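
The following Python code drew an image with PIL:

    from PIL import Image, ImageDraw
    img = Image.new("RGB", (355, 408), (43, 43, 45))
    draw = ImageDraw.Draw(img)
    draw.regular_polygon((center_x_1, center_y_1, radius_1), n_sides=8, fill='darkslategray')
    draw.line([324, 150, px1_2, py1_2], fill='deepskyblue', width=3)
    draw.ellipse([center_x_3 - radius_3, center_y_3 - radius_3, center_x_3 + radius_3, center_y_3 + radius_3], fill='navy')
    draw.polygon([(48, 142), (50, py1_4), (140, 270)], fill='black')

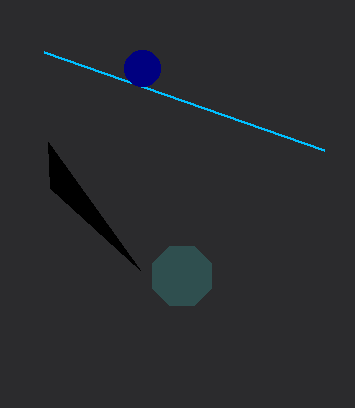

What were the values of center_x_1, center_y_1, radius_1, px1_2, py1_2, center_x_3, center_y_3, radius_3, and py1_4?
center_x_1 = 182
center_y_1 = 276
radius_1 = 32
px1_2 = 44
py1_2 = 52
center_x_3 = 142
center_y_3 = 68
radius_3 = 18
py1_4 = 188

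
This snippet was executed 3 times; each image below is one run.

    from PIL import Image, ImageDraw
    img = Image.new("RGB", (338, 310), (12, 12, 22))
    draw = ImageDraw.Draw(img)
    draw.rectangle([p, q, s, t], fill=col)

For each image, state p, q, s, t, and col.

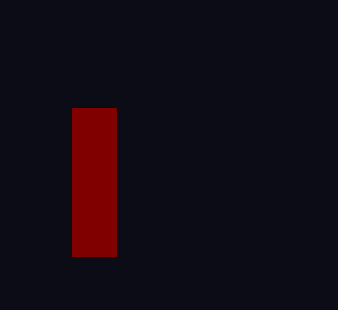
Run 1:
p = 72; q = 108; s = 116; t = 256; col = 'maroon'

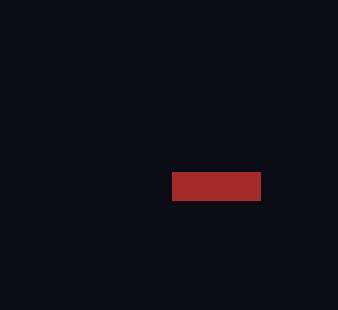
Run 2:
p = 172
q = 172
s = 260
t = 200
col = 'brown'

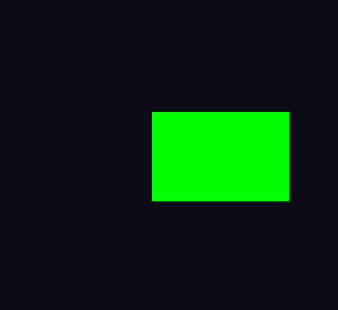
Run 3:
p = 152, q = 112, s = 288, t = 200, col = 'lime'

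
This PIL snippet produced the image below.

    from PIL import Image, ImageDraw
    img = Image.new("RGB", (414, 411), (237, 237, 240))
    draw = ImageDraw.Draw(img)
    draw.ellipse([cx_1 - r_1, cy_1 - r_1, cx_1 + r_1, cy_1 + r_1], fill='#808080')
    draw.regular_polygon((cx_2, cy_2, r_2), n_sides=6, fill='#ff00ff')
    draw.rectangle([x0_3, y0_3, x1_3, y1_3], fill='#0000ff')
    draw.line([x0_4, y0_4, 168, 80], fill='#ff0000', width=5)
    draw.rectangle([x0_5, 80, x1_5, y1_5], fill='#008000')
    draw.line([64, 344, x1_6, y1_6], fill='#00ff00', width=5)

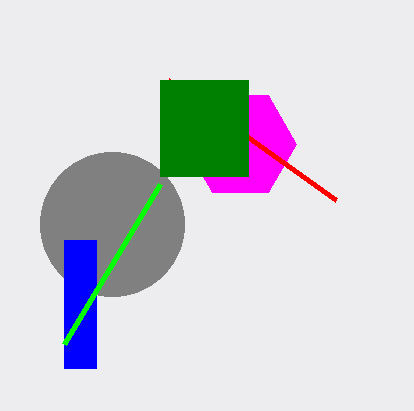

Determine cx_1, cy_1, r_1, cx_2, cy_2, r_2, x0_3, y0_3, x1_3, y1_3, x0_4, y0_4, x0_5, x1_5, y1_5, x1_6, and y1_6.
cx_1 = 112
cy_1 = 224
r_1 = 72
cx_2 = 240
cy_2 = 144
r_2 = 56
x0_3 = 64
y0_3 = 240
x1_3 = 96
y1_3 = 368
x0_4 = 336
y0_4 = 200
x0_5 = 160
x1_5 = 248
y1_5 = 176
x1_6 = 160
y1_6 = 184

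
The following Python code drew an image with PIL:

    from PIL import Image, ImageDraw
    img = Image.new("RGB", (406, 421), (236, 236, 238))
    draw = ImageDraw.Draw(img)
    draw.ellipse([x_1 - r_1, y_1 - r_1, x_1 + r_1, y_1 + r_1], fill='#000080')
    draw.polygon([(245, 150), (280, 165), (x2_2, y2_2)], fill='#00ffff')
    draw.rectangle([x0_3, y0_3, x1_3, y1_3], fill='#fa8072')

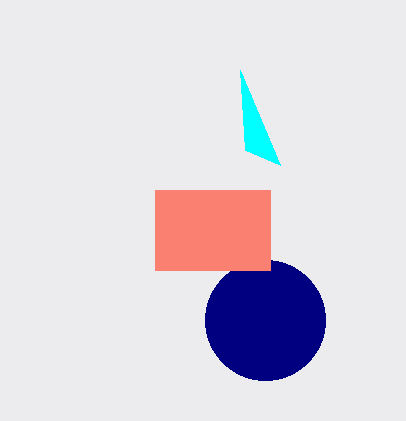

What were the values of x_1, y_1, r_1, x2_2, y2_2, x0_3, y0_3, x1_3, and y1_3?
x_1 = 265, y_1 = 320, r_1 = 60, x2_2 = 240, y2_2 = 70, x0_3 = 155, y0_3 = 190, x1_3 = 270, y1_3 = 270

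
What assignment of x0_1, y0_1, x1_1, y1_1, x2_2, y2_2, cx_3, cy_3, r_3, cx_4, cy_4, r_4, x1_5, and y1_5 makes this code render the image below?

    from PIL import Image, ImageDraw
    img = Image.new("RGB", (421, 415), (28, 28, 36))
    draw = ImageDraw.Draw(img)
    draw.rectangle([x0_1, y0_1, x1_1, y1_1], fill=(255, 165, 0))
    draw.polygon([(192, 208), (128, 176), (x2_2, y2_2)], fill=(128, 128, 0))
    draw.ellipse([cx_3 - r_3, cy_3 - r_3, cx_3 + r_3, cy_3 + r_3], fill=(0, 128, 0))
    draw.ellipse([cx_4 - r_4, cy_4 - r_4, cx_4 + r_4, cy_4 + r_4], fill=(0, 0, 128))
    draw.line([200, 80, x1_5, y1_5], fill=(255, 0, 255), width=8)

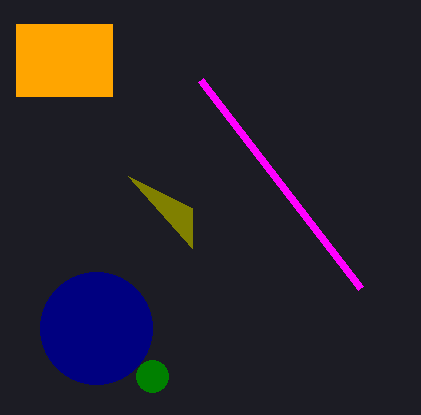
x0_1 = 16; y0_1 = 24; x1_1 = 112; y1_1 = 96; x2_2 = 192; y2_2 = 248; cx_3 = 152; cy_3 = 376; r_3 = 16; cx_4 = 96; cy_4 = 328; r_4 = 56; x1_5 = 360; y1_5 = 288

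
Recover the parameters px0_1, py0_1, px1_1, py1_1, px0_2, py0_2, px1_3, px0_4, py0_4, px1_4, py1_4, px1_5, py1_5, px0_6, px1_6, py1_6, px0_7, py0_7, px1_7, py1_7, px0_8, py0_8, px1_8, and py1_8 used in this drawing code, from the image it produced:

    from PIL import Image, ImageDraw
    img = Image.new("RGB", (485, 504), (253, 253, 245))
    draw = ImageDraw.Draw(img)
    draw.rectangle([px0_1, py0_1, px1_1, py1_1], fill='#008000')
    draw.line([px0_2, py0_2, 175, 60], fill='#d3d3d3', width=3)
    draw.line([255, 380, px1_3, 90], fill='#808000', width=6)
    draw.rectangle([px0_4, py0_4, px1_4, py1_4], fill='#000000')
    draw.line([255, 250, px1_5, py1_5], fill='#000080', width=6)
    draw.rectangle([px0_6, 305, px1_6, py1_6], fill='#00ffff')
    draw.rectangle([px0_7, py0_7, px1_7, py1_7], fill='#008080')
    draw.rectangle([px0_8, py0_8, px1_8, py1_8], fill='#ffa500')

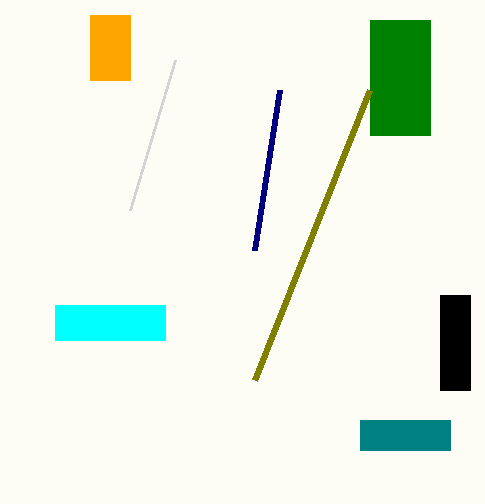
px0_1 = 370
py0_1 = 20
px1_1 = 430
py1_1 = 135
px0_2 = 130
py0_2 = 210
px1_3 = 370
px0_4 = 440
py0_4 = 295
px1_4 = 470
py1_4 = 390
px1_5 = 280
py1_5 = 90
px0_6 = 55
px1_6 = 165
py1_6 = 340
px0_7 = 360
py0_7 = 420
px1_7 = 450
py1_7 = 450
px0_8 = 90
py0_8 = 15
px1_8 = 130
py1_8 = 80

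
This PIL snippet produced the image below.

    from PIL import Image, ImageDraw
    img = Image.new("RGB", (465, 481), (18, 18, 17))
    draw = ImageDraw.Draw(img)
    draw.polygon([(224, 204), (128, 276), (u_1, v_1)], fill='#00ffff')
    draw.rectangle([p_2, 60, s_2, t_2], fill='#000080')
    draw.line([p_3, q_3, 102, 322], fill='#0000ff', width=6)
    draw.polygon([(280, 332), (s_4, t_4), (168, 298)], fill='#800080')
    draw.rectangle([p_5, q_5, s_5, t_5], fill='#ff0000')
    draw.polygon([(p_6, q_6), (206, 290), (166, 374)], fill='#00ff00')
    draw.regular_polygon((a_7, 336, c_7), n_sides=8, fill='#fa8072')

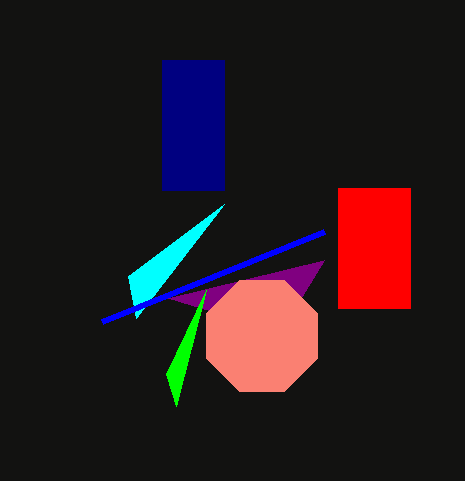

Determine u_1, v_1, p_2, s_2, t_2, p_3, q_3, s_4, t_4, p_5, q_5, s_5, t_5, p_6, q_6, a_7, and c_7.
u_1 = 136; v_1 = 318; p_2 = 162; s_2 = 224; t_2 = 190; p_3 = 324; q_3 = 232; s_4 = 324; t_4 = 260; p_5 = 338; q_5 = 188; s_5 = 410; t_5 = 308; p_6 = 176; q_6 = 406; a_7 = 262; c_7 = 60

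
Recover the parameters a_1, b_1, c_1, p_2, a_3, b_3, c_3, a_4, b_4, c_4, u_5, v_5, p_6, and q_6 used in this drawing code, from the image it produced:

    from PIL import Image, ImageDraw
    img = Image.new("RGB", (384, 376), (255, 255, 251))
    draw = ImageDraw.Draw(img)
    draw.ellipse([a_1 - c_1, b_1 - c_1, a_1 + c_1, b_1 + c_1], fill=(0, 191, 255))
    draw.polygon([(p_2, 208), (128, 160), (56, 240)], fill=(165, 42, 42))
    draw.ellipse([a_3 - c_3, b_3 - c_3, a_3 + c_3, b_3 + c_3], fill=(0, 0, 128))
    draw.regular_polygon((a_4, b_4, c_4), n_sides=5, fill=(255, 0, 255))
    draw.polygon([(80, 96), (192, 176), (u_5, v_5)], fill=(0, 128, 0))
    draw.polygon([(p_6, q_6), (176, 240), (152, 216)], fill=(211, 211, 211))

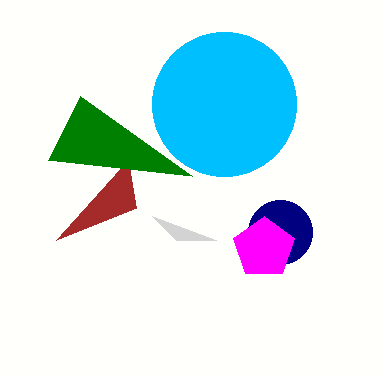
a_1 = 224, b_1 = 104, c_1 = 72, p_2 = 136, a_3 = 280, b_3 = 232, c_3 = 32, a_4 = 264, b_4 = 248, c_4 = 32, u_5 = 48, v_5 = 160, p_6 = 216, q_6 = 240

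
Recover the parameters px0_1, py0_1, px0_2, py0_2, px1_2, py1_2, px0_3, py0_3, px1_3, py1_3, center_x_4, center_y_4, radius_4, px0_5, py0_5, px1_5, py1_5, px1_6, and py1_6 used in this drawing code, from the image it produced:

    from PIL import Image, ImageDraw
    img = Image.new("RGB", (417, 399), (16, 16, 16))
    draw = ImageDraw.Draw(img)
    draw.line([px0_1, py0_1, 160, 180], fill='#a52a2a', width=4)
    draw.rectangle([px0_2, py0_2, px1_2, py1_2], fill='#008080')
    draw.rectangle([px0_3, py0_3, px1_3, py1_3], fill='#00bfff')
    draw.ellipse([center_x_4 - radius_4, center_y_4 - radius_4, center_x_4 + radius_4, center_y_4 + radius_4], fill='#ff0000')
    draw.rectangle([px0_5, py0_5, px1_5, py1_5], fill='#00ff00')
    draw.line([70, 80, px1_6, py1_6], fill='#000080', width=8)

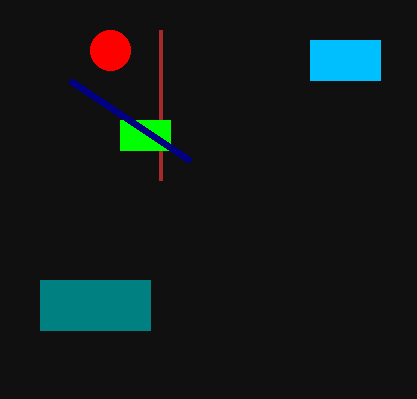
px0_1 = 160, py0_1 = 30, px0_2 = 40, py0_2 = 280, px1_2 = 150, py1_2 = 330, px0_3 = 310, py0_3 = 40, px1_3 = 380, py1_3 = 80, center_x_4 = 110, center_y_4 = 50, radius_4 = 20, px0_5 = 120, py0_5 = 120, px1_5 = 170, py1_5 = 150, px1_6 = 190, py1_6 = 160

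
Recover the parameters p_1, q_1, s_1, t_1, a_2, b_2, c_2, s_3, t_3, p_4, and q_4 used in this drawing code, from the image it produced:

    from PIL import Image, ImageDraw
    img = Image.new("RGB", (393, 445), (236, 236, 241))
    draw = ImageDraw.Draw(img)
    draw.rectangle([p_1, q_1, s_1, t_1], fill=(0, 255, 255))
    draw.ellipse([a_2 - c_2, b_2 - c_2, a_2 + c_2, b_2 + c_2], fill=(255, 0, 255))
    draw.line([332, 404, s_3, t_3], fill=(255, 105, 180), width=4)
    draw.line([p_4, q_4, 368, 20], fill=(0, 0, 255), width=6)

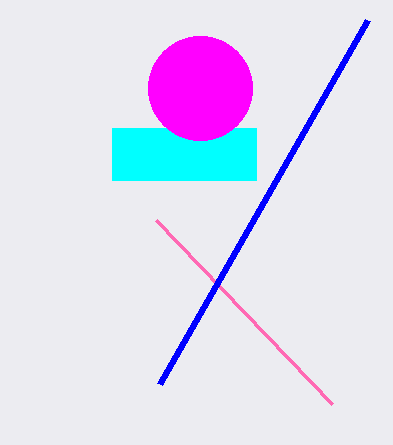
p_1 = 112; q_1 = 128; s_1 = 256; t_1 = 180; a_2 = 200; b_2 = 88; c_2 = 52; s_3 = 156; t_3 = 220; p_4 = 160; q_4 = 384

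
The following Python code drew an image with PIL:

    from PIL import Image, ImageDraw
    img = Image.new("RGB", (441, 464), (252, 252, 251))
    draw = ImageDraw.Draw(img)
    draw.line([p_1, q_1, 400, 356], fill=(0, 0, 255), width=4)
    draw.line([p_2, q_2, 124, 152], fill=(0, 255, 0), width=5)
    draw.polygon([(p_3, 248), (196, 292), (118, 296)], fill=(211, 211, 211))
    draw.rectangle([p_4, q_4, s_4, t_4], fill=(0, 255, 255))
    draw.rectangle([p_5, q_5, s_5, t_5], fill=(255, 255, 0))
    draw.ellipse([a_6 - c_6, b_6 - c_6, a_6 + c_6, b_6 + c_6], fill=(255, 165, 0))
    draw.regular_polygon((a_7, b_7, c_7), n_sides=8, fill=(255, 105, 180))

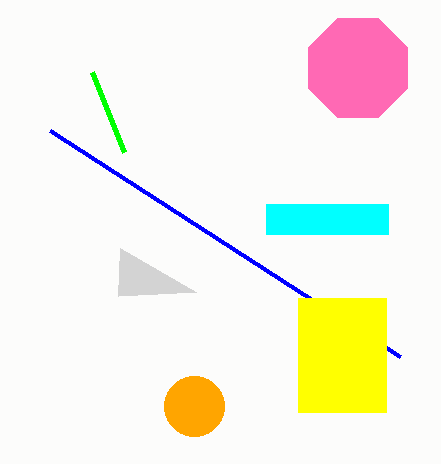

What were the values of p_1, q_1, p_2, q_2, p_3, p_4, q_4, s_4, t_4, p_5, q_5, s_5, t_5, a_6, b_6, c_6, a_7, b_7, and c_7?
p_1 = 50, q_1 = 130, p_2 = 92, q_2 = 72, p_3 = 120, p_4 = 266, q_4 = 204, s_4 = 388, t_4 = 234, p_5 = 298, q_5 = 298, s_5 = 386, t_5 = 412, a_6 = 194, b_6 = 406, c_6 = 30, a_7 = 358, b_7 = 68, c_7 = 54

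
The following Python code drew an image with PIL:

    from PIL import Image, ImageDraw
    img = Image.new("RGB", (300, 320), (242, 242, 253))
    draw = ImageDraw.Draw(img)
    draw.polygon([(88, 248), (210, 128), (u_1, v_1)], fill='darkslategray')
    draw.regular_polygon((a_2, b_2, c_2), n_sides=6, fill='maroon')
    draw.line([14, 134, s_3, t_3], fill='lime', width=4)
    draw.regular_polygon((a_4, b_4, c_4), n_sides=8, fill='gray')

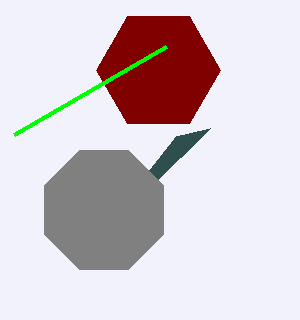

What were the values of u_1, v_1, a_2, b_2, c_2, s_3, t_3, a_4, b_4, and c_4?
u_1 = 176, v_1 = 136, a_2 = 158, b_2 = 70, c_2 = 62, s_3 = 166, t_3 = 46, a_4 = 104, b_4 = 210, c_4 = 64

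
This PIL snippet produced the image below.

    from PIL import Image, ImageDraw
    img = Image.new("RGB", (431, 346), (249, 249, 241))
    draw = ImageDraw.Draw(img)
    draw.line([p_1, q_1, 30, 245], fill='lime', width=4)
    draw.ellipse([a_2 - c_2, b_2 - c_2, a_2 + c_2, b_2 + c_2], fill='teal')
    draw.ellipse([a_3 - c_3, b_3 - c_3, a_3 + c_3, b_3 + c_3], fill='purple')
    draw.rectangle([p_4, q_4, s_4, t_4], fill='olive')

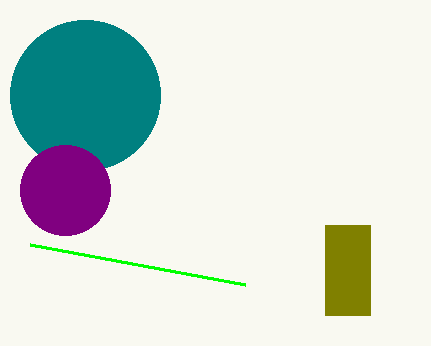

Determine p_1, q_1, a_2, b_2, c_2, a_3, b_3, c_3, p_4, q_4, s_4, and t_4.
p_1 = 245; q_1 = 285; a_2 = 85; b_2 = 95; c_2 = 75; a_3 = 65; b_3 = 190; c_3 = 45; p_4 = 325; q_4 = 225; s_4 = 370; t_4 = 315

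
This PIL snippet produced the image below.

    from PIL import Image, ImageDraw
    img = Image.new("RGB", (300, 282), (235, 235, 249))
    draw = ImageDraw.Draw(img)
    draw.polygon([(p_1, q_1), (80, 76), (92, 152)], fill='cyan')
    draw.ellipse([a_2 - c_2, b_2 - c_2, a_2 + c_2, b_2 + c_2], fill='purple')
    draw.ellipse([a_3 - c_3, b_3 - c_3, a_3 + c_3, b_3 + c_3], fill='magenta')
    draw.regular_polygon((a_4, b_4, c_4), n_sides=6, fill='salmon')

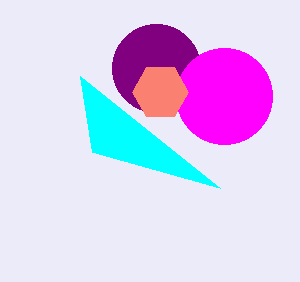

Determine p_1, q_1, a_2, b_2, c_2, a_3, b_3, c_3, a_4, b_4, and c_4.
p_1 = 220; q_1 = 188; a_2 = 156; b_2 = 68; c_2 = 44; a_3 = 224; b_3 = 96; c_3 = 48; a_4 = 160; b_4 = 92; c_4 = 28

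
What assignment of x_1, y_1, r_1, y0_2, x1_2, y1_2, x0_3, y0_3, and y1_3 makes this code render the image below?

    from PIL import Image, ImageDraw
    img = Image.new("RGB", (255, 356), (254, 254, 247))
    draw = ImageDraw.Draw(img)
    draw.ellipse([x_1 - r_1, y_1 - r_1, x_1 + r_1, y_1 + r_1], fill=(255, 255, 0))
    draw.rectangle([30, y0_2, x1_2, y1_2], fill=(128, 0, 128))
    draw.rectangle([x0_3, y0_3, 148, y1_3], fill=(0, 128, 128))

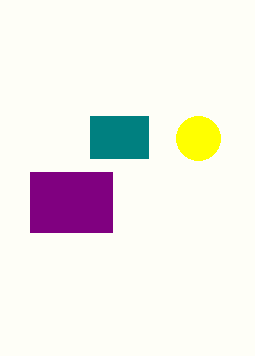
x_1 = 198; y_1 = 138; r_1 = 22; y0_2 = 172; x1_2 = 112; y1_2 = 232; x0_3 = 90; y0_3 = 116; y1_3 = 158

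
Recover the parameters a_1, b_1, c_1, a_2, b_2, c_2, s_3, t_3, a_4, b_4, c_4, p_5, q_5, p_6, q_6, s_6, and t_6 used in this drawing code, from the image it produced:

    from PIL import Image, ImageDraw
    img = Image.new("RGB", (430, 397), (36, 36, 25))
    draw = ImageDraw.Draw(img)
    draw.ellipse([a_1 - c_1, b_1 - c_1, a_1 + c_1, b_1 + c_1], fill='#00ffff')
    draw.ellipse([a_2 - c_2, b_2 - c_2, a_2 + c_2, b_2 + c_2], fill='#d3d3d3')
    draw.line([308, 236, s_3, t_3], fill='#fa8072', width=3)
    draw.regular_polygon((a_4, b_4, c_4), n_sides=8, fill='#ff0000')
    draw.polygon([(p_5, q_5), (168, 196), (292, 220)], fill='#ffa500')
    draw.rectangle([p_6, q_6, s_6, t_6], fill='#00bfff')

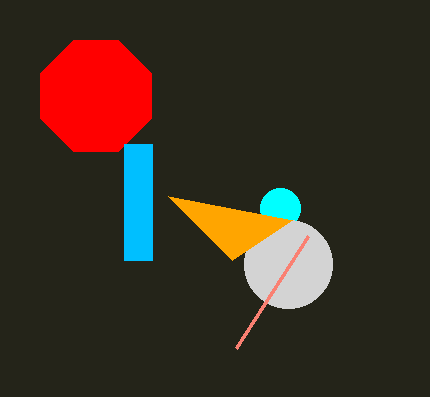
a_1 = 280, b_1 = 208, c_1 = 20, a_2 = 288, b_2 = 264, c_2 = 44, s_3 = 236, t_3 = 348, a_4 = 96, b_4 = 96, c_4 = 60, p_5 = 232, q_5 = 260, p_6 = 124, q_6 = 144, s_6 = 152, t_6 = 260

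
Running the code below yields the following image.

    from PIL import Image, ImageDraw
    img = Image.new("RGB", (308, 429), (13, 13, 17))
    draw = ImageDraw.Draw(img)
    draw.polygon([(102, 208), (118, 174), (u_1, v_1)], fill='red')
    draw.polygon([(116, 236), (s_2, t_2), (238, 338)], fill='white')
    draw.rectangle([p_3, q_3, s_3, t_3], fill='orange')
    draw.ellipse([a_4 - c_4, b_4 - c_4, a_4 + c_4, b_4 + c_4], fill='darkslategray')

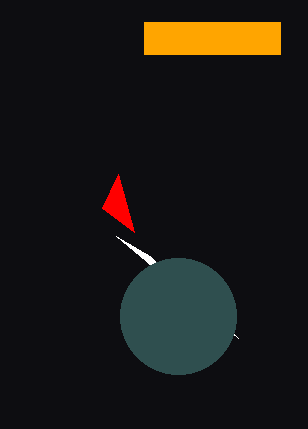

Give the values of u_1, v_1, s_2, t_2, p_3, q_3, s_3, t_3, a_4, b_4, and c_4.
u_1 = 134; v_1 = 232; s_2 = 150; t_2 = 256; p_3 = 144; q_3 = 22; s_3 = 280; t_3 = 54; a_4 = 178; b_4 = 316; c_4 = 58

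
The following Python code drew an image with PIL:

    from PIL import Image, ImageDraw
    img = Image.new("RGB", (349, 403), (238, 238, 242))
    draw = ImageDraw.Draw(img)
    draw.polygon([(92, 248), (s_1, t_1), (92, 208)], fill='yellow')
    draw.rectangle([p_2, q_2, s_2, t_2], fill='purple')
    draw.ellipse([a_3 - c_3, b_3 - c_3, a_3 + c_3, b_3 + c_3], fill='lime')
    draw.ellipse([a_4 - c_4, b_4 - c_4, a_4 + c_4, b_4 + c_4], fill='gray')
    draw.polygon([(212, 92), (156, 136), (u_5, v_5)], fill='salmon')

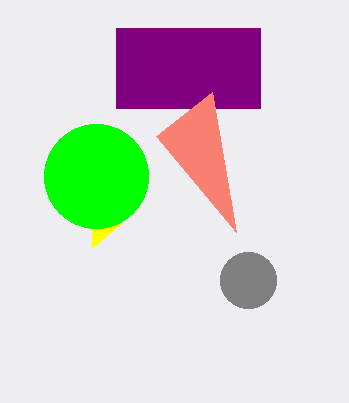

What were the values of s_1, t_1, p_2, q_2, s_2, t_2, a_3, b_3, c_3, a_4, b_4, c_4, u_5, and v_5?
s_1 = 120; t_1 = 224; p_2 = 116; q_2 = 28; s_2 = 260; t_2 = 108; a_3 = 96; b_3 = 176; c_3 = 52; a_4 = 248; b_4 = 280; c_4 = 28; u_5 = 236; v_5 = 232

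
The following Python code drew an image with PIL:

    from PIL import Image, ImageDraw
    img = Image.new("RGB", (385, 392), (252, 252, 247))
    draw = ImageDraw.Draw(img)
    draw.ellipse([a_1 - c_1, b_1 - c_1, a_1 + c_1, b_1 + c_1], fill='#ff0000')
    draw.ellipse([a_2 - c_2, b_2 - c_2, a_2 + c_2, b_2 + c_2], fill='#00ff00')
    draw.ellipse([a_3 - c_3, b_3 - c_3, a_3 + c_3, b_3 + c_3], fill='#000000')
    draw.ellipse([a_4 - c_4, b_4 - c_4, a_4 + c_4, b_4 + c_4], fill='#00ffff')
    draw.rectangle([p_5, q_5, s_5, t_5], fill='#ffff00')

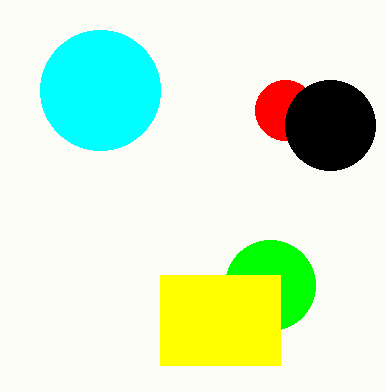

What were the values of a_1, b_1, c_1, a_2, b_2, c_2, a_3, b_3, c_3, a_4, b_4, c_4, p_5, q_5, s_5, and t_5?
a_1 = 285
b_1 = 110
c_1 = 30
a_2 = 270
b_2 = 285
c_2 = 45
a_3 = 330
b_3 = 125
c_3 = 45
a_4 = 100
b_4 = 90
c_4 = 60
p_5 = 160
q_5 = 275
s_5 = 280
t_5 = 365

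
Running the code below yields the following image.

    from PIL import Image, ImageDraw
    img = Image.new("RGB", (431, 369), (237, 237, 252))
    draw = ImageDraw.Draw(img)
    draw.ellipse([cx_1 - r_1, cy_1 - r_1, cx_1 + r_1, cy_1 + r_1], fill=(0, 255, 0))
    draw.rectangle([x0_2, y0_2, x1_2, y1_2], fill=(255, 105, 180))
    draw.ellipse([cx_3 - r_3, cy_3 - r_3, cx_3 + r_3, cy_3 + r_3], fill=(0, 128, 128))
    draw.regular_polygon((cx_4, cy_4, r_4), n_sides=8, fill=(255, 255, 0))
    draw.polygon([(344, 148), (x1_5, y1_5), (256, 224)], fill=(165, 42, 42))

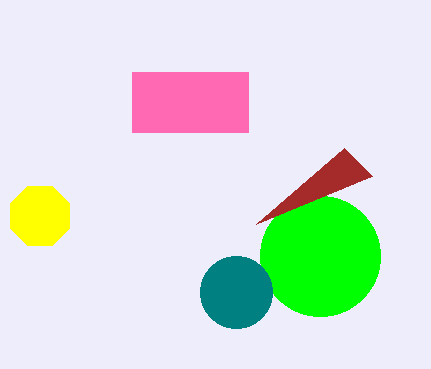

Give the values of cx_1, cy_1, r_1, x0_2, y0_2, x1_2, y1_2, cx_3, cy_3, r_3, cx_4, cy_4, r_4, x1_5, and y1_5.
cx_1 = 320
cy_1 = 256
r_1 = 60
x0_2 = 132
y0_2 = 72
x1_2 = 248
y1_2 = 132
cx_3 = 236
cy_3 = 292
r_3 = 36
cx_4 = 40
cy_4 = 216
r_4 = 32
x1_5 = 372
y1_5 = 176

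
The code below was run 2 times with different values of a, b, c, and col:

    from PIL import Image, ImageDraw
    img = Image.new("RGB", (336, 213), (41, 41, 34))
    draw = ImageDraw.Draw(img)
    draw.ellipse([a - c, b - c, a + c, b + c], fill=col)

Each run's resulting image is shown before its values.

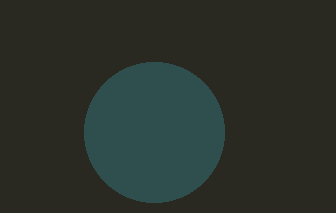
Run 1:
a = 154; b = 132; c = 70; col = 'darkslategray'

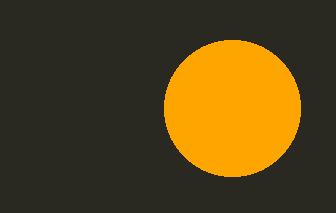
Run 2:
a = 232, b = 108, c = 68, col = 'orange'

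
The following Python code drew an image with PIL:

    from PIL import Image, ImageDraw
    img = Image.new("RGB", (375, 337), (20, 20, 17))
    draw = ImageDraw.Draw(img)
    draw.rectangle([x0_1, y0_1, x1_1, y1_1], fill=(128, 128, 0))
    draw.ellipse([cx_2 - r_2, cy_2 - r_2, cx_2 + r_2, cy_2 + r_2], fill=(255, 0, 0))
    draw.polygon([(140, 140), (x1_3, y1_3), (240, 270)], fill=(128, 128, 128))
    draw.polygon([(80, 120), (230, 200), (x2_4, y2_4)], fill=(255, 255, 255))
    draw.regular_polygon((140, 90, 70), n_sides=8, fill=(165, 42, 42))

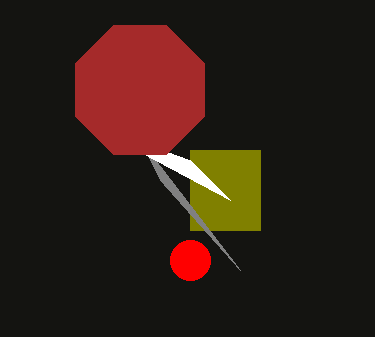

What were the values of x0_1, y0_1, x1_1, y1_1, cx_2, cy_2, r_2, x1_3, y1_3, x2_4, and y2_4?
x0_1 = 190; y0_1 = 150; x1_1 = 260; y1_1 = 230; cx_2 = 190; cy_2 = 260; r_2 = 20; x1_3 = 160; y1_3 = 180; x2_4 = 190; y2_4 = 160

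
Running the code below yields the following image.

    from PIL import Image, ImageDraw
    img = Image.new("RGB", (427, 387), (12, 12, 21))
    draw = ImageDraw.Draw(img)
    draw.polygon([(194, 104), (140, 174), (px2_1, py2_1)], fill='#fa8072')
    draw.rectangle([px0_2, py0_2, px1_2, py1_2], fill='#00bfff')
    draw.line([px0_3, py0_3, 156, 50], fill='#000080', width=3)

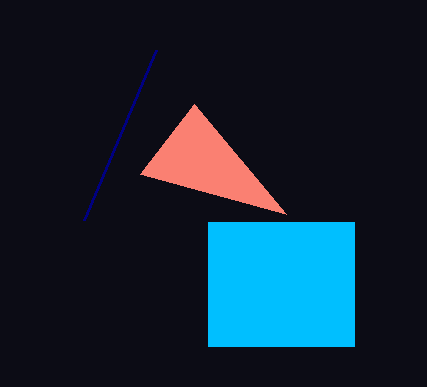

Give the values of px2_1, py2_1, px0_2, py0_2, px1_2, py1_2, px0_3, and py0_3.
px2_1 = 286; py2_1 = 214; px0_2 = 208; py0_2 = 222; px1_2 = 354; py1_2 = 346; px0_3 = 84; py0_3 = 220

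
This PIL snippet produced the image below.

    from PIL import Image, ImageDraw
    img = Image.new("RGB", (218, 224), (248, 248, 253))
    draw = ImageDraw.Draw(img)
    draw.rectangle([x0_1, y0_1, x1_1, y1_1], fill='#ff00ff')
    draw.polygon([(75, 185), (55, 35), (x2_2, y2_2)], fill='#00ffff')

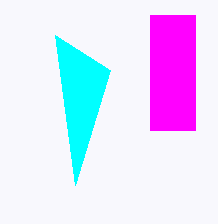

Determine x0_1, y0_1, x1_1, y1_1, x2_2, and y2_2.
x0_1 = 150, y0_1 = 15, x1_1 = 195, y1_1 = 130, x2_2 = 110, y2_2 = 70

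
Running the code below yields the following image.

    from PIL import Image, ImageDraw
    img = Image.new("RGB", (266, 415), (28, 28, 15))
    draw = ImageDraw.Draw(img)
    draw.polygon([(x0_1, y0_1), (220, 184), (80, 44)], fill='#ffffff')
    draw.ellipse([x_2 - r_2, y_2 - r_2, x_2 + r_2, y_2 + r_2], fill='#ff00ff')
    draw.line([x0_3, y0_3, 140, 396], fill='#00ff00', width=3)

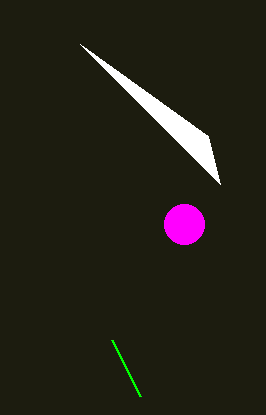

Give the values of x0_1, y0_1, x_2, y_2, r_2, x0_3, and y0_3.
x0_1 = 208; y0_1 = 136; x_2 = 184; y_2 = 224; r_2 = 20; x0_3 = 112; y0_3 = 340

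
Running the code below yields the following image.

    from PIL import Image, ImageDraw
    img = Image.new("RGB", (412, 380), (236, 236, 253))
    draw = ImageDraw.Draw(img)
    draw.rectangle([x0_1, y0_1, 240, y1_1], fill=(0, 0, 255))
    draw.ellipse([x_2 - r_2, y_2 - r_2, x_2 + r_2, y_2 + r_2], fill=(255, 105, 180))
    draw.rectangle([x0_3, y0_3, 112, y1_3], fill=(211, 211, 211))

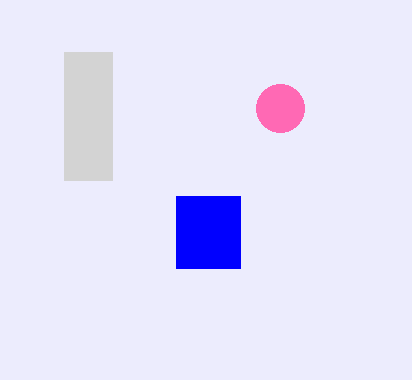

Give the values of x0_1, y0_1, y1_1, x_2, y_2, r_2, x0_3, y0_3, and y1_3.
x0_1 = 176, y0_1 = 196, y1_1 = 268, x_2 = 280, y_2 = 108, r_2 = 24, x0_3 = 64, y0_3 = 52, y1_3 = 180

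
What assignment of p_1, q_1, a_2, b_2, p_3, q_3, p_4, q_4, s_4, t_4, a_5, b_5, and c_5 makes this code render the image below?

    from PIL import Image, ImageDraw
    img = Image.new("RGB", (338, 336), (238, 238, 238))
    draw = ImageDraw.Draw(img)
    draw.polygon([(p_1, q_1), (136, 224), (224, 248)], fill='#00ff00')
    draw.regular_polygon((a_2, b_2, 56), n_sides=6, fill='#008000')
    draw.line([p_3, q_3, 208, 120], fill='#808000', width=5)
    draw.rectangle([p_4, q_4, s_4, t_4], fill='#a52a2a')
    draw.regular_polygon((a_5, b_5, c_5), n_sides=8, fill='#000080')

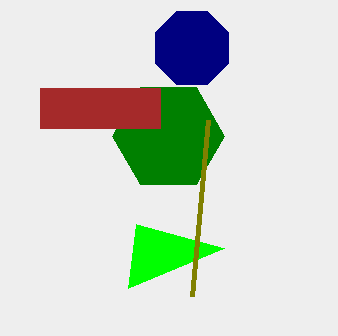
p_1 = 128, q_1 = 288, a_2 = 168, b_2 = 136, p_3 = 192, q_3 = 296, p_4 = 40, q_4 = 88, s_4 = 160, t_4 = 128, a_5 = 192, b_5 = 48, c_5 = 40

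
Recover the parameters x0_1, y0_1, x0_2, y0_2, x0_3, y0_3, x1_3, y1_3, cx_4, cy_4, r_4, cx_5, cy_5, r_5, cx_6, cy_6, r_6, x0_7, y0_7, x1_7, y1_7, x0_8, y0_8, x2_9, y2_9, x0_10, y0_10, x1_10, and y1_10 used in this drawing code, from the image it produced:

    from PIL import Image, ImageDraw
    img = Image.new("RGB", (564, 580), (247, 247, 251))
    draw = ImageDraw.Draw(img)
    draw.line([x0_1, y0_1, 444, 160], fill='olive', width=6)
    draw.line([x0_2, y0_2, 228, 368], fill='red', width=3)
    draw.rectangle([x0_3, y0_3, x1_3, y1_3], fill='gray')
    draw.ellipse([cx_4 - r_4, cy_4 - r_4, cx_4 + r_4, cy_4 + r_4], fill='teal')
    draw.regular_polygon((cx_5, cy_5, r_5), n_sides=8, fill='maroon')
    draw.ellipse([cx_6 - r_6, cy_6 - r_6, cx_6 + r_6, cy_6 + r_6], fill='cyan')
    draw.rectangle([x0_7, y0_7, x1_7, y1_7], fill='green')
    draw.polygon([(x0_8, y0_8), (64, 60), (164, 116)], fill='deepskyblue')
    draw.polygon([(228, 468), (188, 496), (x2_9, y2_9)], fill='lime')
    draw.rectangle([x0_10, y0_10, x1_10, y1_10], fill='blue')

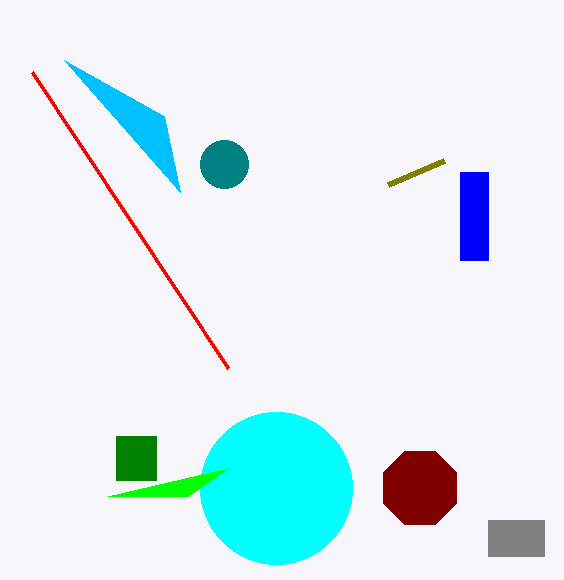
x0_1 = 388
y0_1 = 184
x0_2 = 32
y0_2 = 72
x0_3 = 488
y0_3 = 520
x1_3 = 544
y1_3 = 556
cx_4 = 224
cy_4 = 164
r_4 = 24
cx_5 = 420
cy_5 = 488
r_5 = 40
cx_6 = 276
cy_6 = 488
r_6 = 76
x0_7 = 116
y0_7 = 436
x1_7 = 156
y1_7 = 480
x0_8 = 180
y0_8 = 192
x2_9 = 108
y2_9 = 496
x0_10 = 460
y0_10 = 172
x1_10 = 488
y1_10 = 260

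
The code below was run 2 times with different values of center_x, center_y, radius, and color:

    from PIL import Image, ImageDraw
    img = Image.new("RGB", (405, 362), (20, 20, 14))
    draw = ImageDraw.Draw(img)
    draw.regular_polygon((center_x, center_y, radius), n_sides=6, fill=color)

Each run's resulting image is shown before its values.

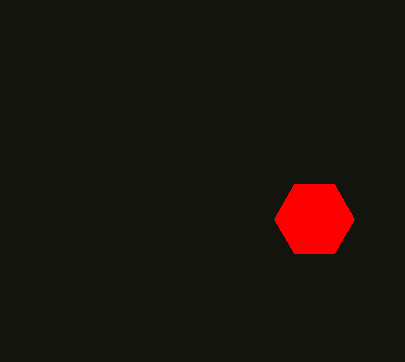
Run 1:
center_x = 314
center_y = 219
radius = 40
color = 'red'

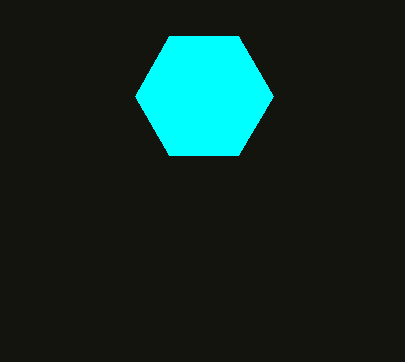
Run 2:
center_x = 204
center_y = 96
radius = 69
color = 'cyan'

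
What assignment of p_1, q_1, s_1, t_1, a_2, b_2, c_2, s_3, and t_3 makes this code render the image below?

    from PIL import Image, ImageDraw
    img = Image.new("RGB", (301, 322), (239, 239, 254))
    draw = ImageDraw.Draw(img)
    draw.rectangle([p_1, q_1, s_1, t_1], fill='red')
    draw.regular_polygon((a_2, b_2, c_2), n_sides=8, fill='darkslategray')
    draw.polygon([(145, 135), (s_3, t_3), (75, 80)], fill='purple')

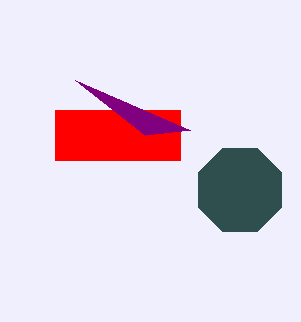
p_1 = 55, q_1 = 110, s_1 = 180, t_1 = 160, a_2 = 240, b_2 = 190, c_2 = 45, s_3 = 190, t_3 = 130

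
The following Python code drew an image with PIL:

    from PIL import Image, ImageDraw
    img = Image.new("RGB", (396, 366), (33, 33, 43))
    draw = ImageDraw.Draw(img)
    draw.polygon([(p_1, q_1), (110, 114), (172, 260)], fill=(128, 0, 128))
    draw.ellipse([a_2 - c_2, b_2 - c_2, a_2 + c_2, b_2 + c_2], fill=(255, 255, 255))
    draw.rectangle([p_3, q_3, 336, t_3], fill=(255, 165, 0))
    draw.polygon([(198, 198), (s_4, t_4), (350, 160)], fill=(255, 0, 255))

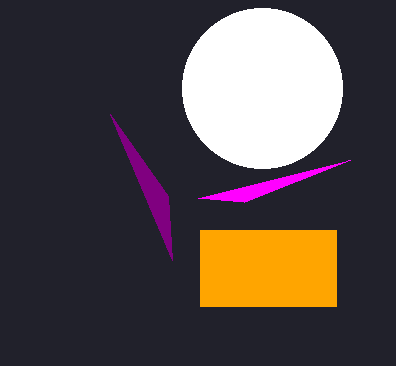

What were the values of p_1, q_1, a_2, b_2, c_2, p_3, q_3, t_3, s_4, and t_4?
p_1 = 168
q_1 = 196
a_2 = 262
b_2 = 88
c_2 = 80
p_3 = 200
q_3 = 230
t_3 = 306
s_4 = 244
t_4 = 202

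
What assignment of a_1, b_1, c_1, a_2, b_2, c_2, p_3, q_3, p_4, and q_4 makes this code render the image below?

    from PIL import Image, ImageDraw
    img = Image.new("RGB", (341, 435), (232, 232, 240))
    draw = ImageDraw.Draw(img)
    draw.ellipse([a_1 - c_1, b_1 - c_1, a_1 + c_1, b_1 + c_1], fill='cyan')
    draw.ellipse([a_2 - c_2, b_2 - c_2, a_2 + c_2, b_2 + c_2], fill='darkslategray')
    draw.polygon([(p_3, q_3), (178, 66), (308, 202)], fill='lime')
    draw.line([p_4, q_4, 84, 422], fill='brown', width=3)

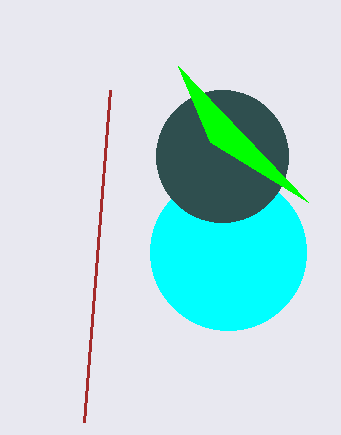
a_1 = 228, b_1 = 252, c_1 = 78, a_2 = 222, b_2 = 156, c_2 = 66, p_3 = 210, q_3 = 142, p_4 = 110, q_4 = 90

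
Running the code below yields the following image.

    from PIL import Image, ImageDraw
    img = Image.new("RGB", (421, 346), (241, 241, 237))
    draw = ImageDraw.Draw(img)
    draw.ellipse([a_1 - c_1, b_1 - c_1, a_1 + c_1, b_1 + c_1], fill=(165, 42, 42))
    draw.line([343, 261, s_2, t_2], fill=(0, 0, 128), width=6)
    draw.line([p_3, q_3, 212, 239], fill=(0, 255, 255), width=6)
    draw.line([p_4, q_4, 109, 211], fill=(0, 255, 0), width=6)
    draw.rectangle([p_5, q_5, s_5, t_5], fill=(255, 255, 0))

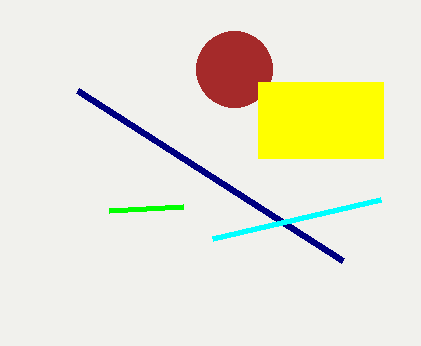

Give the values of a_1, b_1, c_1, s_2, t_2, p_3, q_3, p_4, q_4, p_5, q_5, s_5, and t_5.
a_1 = 234; b_1 = 69; c_1 = 38; s_2 = 78; t_2 = 91; p_3 = 380; q_3 = 200; p_4 = 183; q_4 = 207; p_5 = 258; q_5 = 82; s_5 = 383; t_5 = 158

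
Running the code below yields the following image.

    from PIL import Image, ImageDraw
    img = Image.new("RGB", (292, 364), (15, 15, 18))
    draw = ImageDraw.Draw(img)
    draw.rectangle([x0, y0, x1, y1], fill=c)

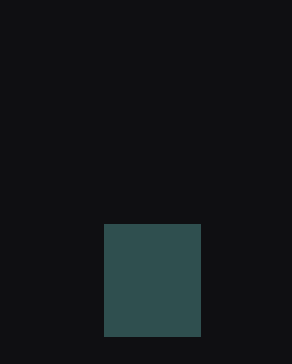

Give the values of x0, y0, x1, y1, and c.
x0 = 104
y0 = 224
x1 = 200
y1 = 336
c = 'darkslategray'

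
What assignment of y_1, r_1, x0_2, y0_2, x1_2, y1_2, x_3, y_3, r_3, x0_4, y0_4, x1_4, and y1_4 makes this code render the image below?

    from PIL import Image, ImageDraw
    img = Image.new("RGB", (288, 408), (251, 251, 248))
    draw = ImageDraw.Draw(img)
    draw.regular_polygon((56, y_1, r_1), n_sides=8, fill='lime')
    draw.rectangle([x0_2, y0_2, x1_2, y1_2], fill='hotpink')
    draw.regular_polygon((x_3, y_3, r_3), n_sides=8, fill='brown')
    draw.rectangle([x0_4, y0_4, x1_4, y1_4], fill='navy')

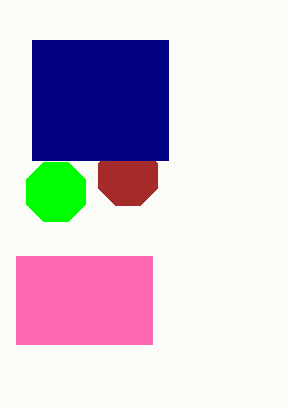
y_1 = 192
r_1 = 32
x0_2 = 16
y0_2 = 256
x1_2 = 152
y1_2 = 344
x_3 = 128
y_3 = 176
r_3 = 32
x0_4 = 32
y0_4 = 40
x1_4 = 168
y1_4 = 160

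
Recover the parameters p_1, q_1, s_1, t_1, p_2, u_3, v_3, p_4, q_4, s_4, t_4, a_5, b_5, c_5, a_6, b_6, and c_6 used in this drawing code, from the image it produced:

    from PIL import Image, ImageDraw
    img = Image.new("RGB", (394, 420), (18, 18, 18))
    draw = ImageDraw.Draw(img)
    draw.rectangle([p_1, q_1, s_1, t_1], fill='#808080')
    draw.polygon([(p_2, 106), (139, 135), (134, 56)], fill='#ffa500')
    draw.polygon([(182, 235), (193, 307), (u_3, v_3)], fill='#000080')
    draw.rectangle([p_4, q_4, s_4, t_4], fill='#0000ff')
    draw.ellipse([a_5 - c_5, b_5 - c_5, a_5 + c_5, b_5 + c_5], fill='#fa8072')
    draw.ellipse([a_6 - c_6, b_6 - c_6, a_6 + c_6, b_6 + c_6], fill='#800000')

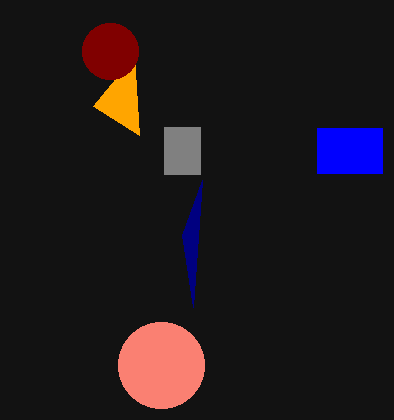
p_1 = 164
q_1 = 127
s_1 = 200
t_1 = 174
p_2 = 93
u_3 = 202
v_3 = 180
p_4 = 317
q_4 = 128
s_4 = 382
t_4 = 173
a_5 = 161
b_5 = 365
c_5 = 43
a_6 = 110
b_6 = 51
c_6 = 28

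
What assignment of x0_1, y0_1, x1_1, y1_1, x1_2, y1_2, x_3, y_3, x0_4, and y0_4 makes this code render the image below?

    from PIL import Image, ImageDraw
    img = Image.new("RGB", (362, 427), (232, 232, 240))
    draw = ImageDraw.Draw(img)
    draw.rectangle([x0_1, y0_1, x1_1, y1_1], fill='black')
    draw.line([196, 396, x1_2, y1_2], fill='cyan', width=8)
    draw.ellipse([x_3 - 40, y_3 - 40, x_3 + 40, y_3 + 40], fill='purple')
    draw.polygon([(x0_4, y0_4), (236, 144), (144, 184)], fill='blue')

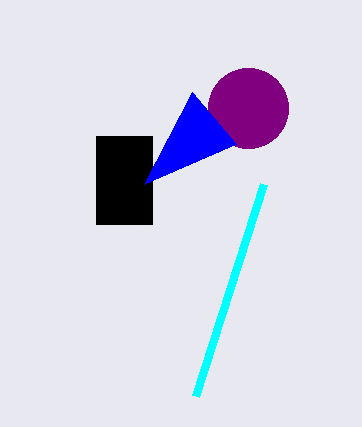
x0_1 = 96, y0_1 = 136, x1_1 = 152, y1_1 = 224, x1_2 = 264, y1_2 = 184, x_3 = 248, y_3 = 108, x0_4 = 192, y0_4 = 92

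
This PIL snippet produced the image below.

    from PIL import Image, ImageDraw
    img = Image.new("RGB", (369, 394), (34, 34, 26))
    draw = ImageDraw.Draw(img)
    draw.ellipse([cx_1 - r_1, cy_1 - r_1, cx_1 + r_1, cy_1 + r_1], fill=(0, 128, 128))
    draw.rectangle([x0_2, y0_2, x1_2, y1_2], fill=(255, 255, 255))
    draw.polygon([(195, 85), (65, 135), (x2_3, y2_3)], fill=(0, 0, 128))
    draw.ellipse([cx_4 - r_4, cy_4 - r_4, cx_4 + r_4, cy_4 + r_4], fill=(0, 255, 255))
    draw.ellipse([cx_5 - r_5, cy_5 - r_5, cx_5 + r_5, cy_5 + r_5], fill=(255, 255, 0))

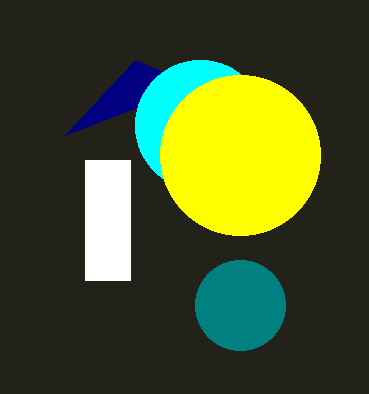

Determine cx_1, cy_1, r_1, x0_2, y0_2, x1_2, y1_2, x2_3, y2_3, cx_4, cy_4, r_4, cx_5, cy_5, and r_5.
cx_1 = 240, cy_1 = 305, r_1 = 45, x0_2 = 85, y0_2 = 160, x1_2 = 130, y1_2 = 280, x2_3 = 135, y2_3 = 60, cx_4 = 200, cy_4 = 125, r_4 = 65, cx_5 = 240, cy_5 = 155, r_5 = 80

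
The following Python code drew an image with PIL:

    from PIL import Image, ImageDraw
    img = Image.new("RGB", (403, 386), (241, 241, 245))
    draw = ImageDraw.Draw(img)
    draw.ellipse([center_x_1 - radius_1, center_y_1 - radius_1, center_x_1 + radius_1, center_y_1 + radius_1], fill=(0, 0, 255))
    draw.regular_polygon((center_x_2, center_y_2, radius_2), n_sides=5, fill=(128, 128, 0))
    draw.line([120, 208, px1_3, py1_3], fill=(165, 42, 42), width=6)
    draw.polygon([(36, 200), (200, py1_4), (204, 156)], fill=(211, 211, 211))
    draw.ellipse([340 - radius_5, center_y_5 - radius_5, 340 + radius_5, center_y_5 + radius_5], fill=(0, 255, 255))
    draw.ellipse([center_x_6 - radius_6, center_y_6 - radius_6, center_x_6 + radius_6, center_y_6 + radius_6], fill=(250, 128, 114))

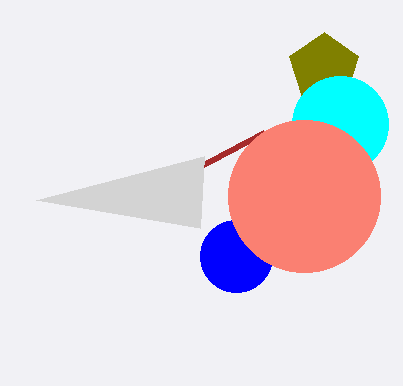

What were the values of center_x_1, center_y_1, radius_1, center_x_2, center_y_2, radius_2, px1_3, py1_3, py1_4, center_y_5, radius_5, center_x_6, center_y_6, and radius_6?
center_x_1 = 236
center_y_1 = 256
radius_1 = 36
center_x_2 = 324
center_y_2 = 68
radius_2 = 36
px1_3 = 264
py1_3 = 132
py1_4 = 228
center_y_5 = 124
radius_5 = 48
center_x_6 = 304
center_y_6 = 196
radius_6 = 76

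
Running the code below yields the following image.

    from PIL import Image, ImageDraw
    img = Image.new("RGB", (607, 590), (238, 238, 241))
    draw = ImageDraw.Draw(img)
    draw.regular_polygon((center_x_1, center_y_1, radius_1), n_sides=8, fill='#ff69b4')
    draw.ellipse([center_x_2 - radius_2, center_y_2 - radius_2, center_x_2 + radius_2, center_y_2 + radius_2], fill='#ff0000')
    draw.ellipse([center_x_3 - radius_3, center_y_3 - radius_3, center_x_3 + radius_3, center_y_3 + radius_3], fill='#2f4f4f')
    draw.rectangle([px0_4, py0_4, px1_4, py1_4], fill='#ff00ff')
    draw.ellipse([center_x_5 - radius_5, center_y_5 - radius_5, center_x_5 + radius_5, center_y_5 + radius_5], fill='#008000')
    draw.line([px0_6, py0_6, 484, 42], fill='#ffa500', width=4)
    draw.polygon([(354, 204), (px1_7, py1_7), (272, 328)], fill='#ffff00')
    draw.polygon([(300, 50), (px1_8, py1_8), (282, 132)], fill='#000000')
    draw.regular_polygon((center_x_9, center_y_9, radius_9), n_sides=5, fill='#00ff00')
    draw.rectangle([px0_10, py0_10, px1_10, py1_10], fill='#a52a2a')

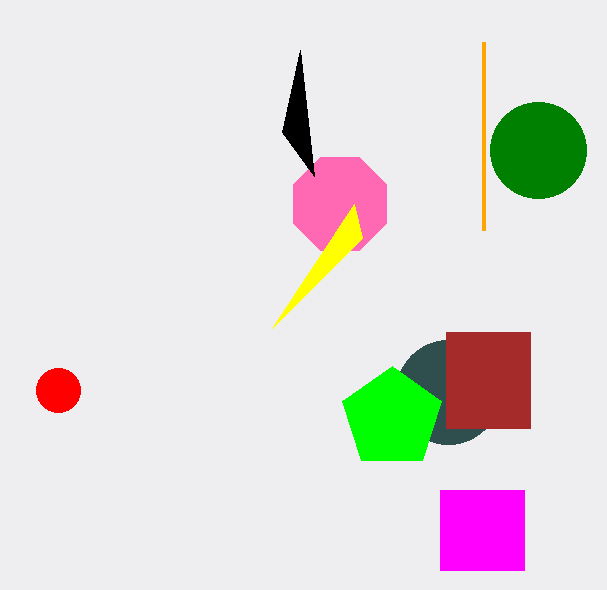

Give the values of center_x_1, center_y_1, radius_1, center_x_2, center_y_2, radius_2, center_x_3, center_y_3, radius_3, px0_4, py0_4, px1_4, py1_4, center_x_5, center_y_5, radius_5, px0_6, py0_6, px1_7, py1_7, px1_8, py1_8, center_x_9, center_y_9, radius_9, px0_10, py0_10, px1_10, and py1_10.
center_x_1 = 340; center_y_1 = 204; radius_1 = 50; center_x_2 = 58; center_y_2 = 390; radius_2 = 22; center_x_3 = 448; center_y_3 = 392; radius_3 = 52; px0_4 = 440; py0_4 = 490; px1_4 = 524; py1_4 = 570; center_x_5 = 538; center_y_5 = 150; radius_5 = 48; px0_6 = 484; py0_6 = 230; px1_7 = 362; py1_7 = 238; px1_8 = 314; py1_8 = 176; center_x_9 = 392; center_y_9 = 418; radius_9 = 52; px0_10 = 446; py0_10 = 332; px1_10 = 530; py1_10 = 428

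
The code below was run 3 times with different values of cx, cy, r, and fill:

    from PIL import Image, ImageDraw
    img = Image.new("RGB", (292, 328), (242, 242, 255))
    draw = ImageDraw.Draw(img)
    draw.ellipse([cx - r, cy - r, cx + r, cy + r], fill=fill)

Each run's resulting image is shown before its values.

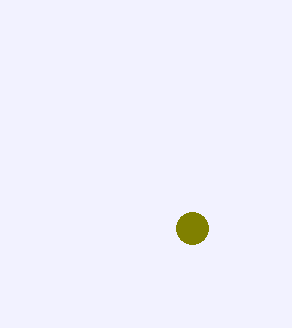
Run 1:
cx = 192; cy = 228; r = 16; fill = 'olive'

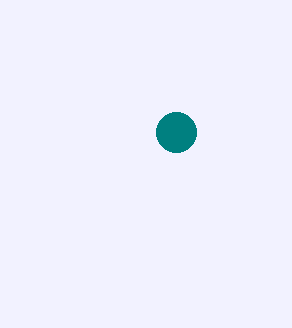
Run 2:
cx = 176
cy = 132
r = 20
fill = 'teal'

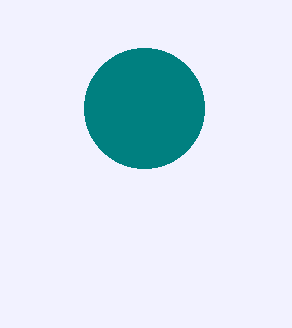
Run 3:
cx = 144; cy = 108; r = 60; fill = 'teal'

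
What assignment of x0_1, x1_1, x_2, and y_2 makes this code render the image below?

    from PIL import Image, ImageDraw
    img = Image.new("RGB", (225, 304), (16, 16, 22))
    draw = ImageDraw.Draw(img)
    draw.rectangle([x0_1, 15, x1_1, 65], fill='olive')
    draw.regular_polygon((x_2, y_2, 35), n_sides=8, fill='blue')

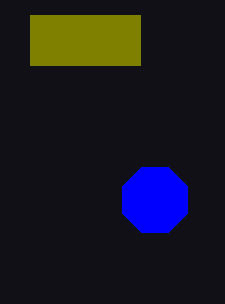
x0_1 = 30
x1_1 = 140
x_2 = 155
y_2 = 200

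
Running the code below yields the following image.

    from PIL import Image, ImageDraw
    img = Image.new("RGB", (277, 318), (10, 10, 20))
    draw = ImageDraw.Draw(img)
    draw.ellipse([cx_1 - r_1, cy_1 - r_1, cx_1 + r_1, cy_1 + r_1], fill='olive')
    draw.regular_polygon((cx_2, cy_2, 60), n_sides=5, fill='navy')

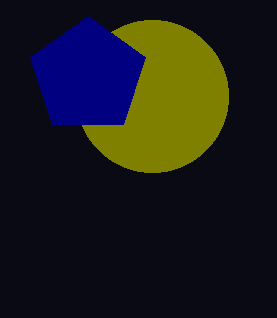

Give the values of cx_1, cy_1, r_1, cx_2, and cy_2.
cx_1 = 152, cy_1 = 96, r_1 = 76, cx_2 = 88, cy_2 = 76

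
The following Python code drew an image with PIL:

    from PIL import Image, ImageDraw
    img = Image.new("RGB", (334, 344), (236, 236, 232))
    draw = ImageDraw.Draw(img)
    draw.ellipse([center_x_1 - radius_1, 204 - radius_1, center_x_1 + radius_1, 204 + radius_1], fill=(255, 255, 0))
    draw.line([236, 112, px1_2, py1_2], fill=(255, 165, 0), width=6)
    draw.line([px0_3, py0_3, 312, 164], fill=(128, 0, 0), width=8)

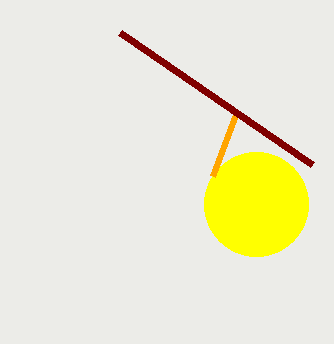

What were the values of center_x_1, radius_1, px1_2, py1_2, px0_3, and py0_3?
center_x_1 = 256; radius_1 = 52; px1_2 = 212; py1_2 = 176; px0_3 = 120; py0_3 = 32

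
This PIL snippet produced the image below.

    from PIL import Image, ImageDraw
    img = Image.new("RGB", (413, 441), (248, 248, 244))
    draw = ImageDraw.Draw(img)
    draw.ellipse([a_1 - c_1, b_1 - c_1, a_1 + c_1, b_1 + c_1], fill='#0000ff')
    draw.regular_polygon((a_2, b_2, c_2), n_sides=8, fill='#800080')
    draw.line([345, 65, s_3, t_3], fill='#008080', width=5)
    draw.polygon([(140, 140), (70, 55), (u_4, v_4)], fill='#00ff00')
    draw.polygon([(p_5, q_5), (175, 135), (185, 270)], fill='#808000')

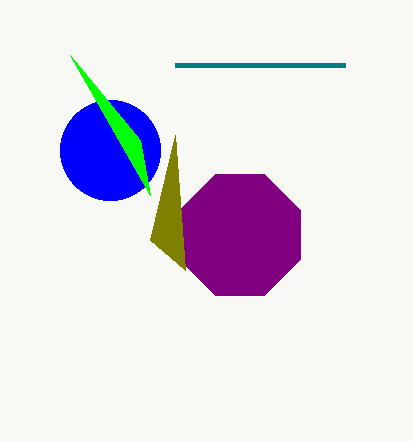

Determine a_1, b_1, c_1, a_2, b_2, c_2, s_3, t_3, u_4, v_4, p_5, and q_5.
a_1 = 110
b_1 = 150
c_1 = 50
a_2 = 240
b_2 = 235
c_2 = 65
s_3 = 175
t_3 = 65
u_4 = 150
v_4 = 195
p_5 = 150
q_5 = 240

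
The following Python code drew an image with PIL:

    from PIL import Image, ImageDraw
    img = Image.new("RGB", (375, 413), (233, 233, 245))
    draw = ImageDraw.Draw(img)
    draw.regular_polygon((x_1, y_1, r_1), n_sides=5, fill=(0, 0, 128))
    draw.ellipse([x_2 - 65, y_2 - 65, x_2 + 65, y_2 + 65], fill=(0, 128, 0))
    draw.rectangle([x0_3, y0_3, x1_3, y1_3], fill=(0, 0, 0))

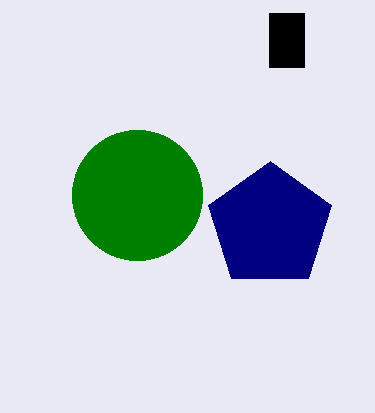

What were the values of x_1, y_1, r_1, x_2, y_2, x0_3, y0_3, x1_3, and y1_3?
x_1 = 270
y_1 = 226
r_1 = 65
x_2 = 137
y_2 = 195
x0_3 = 269
y0_3 = 13
x1_3 = 304
y1_3 = 67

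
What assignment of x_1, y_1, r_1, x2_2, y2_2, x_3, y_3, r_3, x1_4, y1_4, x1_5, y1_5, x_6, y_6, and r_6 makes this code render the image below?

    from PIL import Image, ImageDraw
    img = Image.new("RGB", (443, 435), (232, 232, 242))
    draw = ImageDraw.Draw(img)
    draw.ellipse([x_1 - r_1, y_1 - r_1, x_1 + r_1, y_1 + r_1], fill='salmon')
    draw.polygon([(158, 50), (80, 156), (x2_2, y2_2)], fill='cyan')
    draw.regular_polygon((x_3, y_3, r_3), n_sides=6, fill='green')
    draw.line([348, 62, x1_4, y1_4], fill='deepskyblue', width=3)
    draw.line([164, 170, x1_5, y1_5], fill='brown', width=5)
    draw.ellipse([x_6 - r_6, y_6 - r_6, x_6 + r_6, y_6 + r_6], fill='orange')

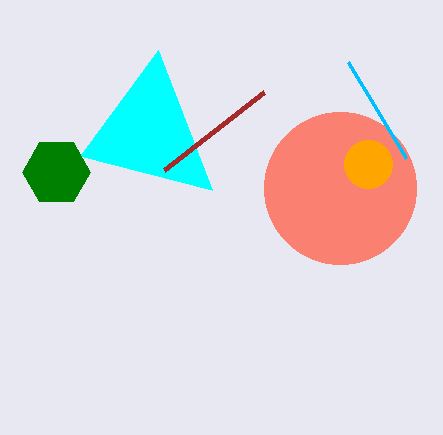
x_1 = 340; y_1 = 188; r_1 = 76; x2_2 = 212; y2_2 = 190; x_3 = 56; y_3 = 172; r_3 = 34; x1_4 = 406; y1_4 = 158; x1_5 = 264; y1_5 = 92; x_6 = 368; y_6 = 164; r_6 = 24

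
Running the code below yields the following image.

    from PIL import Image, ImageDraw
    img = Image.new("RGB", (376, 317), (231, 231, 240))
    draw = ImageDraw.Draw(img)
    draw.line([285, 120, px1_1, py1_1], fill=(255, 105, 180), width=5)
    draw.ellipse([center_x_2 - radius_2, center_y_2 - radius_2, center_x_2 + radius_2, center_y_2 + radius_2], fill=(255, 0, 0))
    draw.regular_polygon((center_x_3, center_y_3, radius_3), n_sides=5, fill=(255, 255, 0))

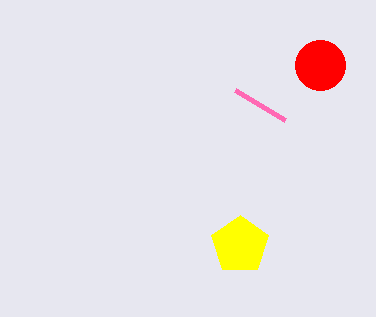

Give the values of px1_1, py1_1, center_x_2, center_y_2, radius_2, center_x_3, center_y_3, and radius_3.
px1_1 = 235, py1_1 = 90, center_x_2 = 320, center_y_2 = 65, radius_2 = 25, center_x_3 = 240, center_y_3 = 245, radius_3 = 30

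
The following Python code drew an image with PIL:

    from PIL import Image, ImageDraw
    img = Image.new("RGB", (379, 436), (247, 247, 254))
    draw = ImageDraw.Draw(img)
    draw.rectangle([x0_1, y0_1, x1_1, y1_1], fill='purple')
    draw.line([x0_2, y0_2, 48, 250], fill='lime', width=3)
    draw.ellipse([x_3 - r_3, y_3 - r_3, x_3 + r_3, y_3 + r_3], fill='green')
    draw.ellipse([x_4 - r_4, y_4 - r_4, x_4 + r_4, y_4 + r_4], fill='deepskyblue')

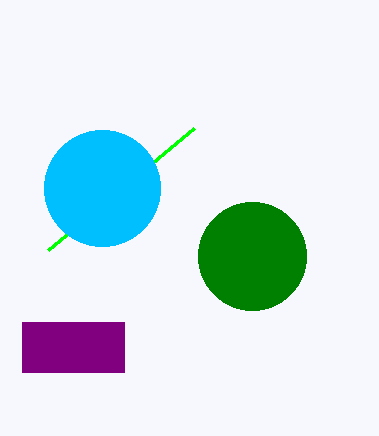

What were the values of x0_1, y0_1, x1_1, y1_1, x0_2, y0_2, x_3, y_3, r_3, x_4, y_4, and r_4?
x0_1 = 22, y0_1 = 322, x1_1 = 124, y1_1 = 372, x0_2 = 194, y0_2 = 128, x_3 = 252, y_3 = 256, r_3 = 54, x_4 = 102, y_4 = 188, r_4 = 58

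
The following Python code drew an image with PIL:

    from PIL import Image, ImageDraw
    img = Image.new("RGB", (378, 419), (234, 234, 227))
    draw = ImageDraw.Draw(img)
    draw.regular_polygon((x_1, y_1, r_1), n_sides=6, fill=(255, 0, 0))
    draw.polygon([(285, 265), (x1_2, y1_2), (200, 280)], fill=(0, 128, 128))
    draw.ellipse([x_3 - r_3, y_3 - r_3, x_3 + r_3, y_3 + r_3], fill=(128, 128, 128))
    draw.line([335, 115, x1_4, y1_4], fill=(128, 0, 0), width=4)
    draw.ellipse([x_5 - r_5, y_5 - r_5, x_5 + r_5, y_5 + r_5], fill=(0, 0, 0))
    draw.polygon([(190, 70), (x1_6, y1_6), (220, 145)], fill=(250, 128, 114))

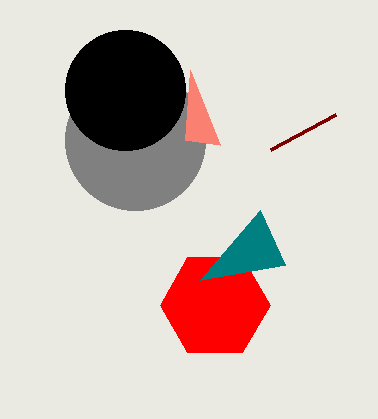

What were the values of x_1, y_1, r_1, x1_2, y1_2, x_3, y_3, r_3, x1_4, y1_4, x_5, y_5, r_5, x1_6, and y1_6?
x_1 = 215
y_1 = 305
r_1 = 55
x1_2 = 260
y1_2 = 210
x_3 = 135
y_3 = 140
r_3 = 70
x1_4 = 270
y1_4 = 150
x_5 = 125
y_5 = 90
r_5 = 60
x1_6 = 185
y1_6 = 140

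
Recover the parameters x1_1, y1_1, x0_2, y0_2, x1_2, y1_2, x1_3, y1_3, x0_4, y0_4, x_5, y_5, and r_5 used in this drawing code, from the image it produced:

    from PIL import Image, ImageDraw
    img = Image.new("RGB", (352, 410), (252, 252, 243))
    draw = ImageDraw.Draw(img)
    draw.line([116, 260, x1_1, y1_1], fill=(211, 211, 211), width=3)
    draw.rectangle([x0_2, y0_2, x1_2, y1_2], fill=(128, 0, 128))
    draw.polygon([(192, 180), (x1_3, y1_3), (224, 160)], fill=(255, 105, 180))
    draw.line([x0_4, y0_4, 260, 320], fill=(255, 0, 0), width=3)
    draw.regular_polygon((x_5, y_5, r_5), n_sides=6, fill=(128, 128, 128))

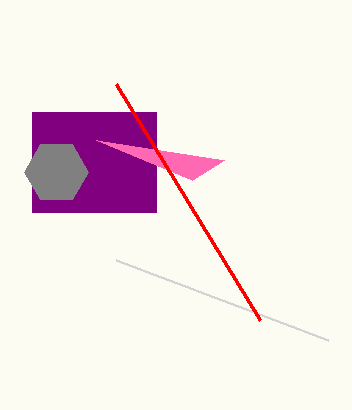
x1_1 = 328, y1_1 = 340, x0_2 = 32, y0_2 = 112, x1_2 = 156, y1_2 = 212, x1_3 = 96, y1_3 = 140, x0_4 = 116, y0_4 = 84, x_5 = 56, y_5 = 172, r_5 = 32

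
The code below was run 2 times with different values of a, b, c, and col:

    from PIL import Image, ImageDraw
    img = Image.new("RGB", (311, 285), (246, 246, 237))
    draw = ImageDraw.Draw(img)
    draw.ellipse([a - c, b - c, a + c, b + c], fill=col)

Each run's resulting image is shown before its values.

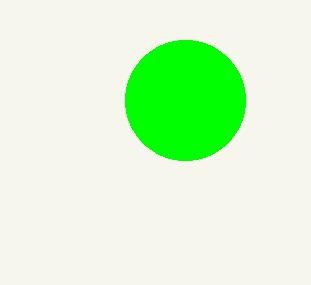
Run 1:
a = 185; b = 100; c = 60; col = 'lime'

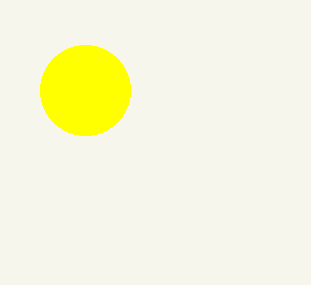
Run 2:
a = 85, b = 90, c = 45, col = 'yellow'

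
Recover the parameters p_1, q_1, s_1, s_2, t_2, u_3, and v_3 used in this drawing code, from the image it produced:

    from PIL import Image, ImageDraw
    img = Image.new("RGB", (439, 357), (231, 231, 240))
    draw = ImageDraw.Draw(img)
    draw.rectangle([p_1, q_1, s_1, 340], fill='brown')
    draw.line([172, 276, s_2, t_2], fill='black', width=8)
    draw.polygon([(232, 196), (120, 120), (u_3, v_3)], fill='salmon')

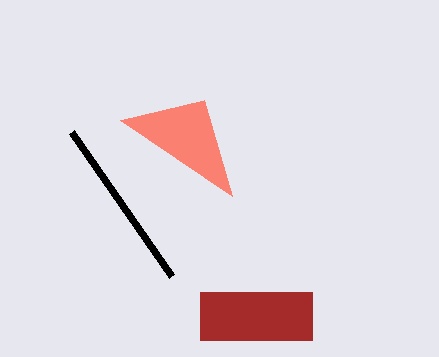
p_1 = 200, q_1 = 292, s_1 = 312, s_2 = 72, t_2 = 132, u_3 = 204, v_3 = 100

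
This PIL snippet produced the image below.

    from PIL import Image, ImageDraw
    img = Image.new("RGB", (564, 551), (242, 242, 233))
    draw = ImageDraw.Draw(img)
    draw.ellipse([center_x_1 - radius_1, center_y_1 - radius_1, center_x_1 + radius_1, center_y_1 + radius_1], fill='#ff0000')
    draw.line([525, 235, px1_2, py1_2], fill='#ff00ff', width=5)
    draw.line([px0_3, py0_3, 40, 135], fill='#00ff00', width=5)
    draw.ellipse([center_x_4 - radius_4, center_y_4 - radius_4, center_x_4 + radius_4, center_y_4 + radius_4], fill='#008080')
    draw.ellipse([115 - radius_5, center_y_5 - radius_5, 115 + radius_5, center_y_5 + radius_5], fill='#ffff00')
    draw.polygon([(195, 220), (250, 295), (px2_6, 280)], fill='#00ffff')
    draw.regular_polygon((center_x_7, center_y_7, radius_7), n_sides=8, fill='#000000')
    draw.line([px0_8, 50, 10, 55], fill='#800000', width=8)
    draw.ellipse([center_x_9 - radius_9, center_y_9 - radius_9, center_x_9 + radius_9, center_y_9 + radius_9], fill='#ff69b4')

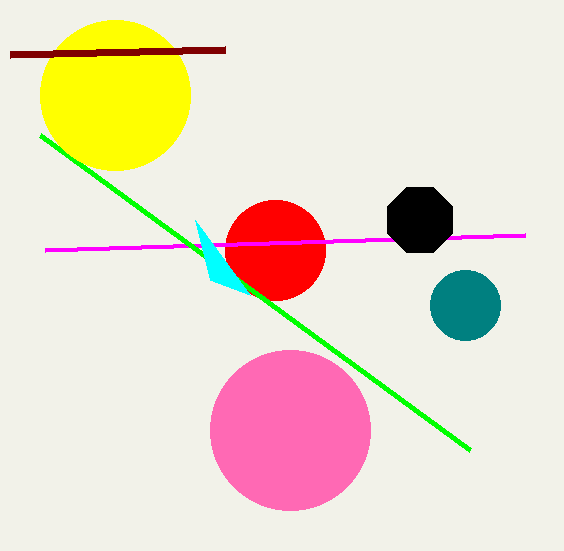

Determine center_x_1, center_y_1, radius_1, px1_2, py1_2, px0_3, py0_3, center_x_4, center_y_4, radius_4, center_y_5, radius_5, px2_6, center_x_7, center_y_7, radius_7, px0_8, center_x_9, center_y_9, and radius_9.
center_x_1 = 275, center_y_1 = 250, radius_1 = 50, px1_2 = 45, py1_2 = 250, px0_3 = 470, py0_3 = 450, center_x_4 = 465, center_y_4 = 305, radius_4 = 35, center_y_5 = 95, radius_5 = 75, px2_6 = 210, center_x_7 = 420, center_y_7 = 220, radius_7 = 35, px0_8 = 225, center_x_9 = 290, center_y_9 = 430, radius_9 = 80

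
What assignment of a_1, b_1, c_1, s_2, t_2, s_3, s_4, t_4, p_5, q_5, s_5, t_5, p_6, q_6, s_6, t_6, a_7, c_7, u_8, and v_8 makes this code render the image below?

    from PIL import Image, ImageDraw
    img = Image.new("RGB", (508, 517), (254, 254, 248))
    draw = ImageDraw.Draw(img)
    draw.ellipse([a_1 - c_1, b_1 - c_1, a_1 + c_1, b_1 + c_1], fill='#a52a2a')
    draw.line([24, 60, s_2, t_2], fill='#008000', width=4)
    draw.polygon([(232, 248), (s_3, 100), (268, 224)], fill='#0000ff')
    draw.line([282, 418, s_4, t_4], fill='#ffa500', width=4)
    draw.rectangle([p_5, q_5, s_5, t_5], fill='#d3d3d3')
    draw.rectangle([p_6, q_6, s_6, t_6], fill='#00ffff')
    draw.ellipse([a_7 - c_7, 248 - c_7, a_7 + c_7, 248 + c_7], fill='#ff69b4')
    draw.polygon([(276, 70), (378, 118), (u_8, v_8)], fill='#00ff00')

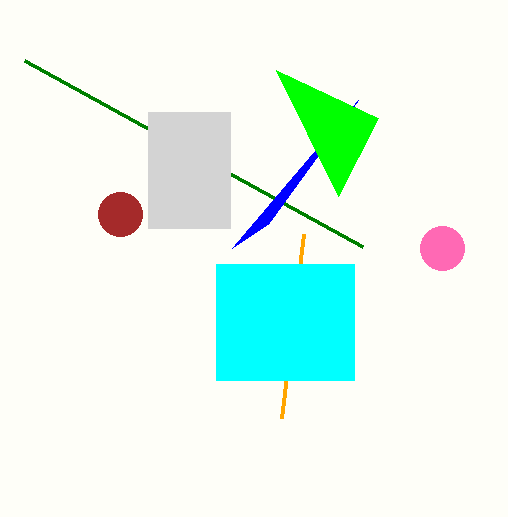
a_1 = 120, b_1 = 214, c_1 = 22, s_2 = 362, t_2 = 246, s_3 = 358, s_4 = 304, t_4 = 234, p_5 = 148, q_5 = 112, s_5 = 230, t_5 = 228, p_6 = 216, q_6 = 264, s_6 = 354, t_6 = 380, a_7 = 442, c_7 = 22, u_8 = 338, v_8 = 196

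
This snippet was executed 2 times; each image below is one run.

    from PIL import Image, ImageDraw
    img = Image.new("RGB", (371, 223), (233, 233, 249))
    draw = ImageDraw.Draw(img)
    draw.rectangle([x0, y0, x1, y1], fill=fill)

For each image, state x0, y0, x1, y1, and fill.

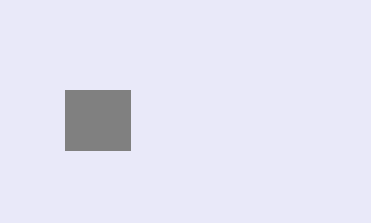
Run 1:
x0 = 65; y0 = 90; x1 = 130; y1 = 150; fill = 'gray'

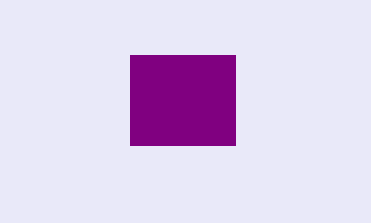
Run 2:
x0 = 130, y0 = 55, x1 = 235, y1 = 145, fill = 'purple'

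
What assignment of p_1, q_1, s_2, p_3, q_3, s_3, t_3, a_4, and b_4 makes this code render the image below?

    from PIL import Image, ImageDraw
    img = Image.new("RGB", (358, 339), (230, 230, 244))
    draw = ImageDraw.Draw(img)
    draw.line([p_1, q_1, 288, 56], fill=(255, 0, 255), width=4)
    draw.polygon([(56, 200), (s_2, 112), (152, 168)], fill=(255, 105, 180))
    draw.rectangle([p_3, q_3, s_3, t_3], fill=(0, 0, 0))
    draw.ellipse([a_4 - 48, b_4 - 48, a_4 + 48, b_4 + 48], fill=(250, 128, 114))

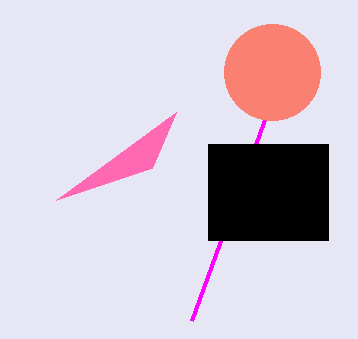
p_1 = 192; q_1 = 320; s_2 = 176; p_3 = 208; q_3 = 144; s_3 = 328; t_3 = 240; a_4 = 272; b_4 = 72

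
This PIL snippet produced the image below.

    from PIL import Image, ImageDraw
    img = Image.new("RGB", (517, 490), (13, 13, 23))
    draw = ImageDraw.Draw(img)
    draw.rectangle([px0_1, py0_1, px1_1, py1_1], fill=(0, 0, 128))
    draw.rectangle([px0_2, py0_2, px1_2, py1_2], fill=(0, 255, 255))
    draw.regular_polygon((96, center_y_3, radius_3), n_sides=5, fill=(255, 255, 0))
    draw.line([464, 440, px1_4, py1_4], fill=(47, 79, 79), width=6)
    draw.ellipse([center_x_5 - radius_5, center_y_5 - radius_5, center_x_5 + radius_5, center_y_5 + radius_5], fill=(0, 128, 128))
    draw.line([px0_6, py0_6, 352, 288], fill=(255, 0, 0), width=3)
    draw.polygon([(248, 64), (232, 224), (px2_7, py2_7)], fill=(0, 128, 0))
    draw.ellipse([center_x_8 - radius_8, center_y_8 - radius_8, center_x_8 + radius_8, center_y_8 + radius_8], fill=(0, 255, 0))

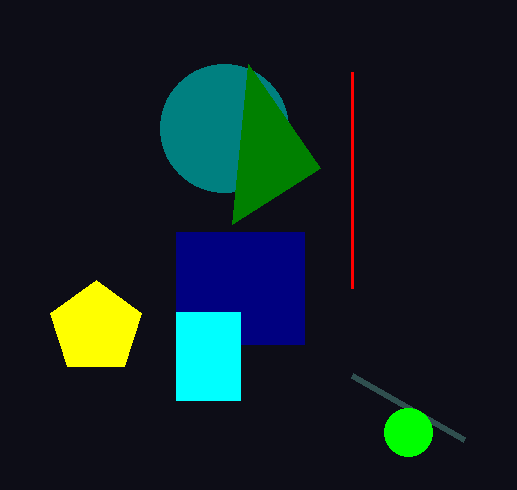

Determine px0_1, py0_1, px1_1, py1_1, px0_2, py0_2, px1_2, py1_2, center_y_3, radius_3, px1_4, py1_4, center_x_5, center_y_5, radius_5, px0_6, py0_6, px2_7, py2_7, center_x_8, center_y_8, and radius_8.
px0_1 = 176
py0_1 = 232
px1_1 = 304
py1_1 = 344
px0_2 = 176
py0_2 = 312
px1_2 = 240
py1_2 = 400
center_y_3 = 328
radius_3 = 48
px1_4 = 352
py1_4 = 376
center_x_5 = 224
center_y_5 = 128
radius_5 = 64
px0_6 = 352
py0_6 = 72
px2_7 = 320
py2_7 = 168
center_x_8 = 408
center_y_8 = 432
radius_8 = 24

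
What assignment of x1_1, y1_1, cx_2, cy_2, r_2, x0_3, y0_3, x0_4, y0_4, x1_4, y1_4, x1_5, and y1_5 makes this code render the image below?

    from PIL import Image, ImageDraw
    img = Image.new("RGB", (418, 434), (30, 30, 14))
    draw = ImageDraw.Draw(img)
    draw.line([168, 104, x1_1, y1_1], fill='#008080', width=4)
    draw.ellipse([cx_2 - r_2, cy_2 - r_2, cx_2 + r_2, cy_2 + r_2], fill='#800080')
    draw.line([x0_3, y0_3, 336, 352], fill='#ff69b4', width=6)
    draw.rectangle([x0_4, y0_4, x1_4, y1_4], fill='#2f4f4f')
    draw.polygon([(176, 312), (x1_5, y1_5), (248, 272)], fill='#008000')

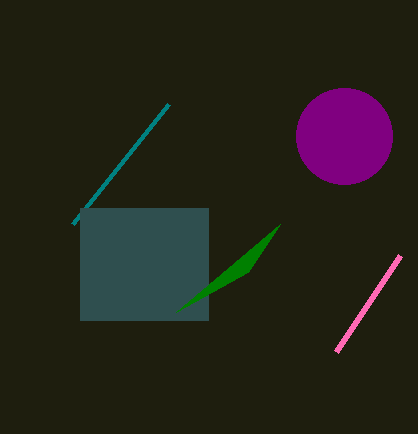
x1_1 = 72, y1_1 = 224, cx_2 = 344, cy_2 = 136, r_2 = 48, x0_3 = 400, y0_3 = 256, x0_4 = 80, y0_4 = 208, x1_4 = 208, y1_4 = 320, x1_5 = 280, y1_5 = 224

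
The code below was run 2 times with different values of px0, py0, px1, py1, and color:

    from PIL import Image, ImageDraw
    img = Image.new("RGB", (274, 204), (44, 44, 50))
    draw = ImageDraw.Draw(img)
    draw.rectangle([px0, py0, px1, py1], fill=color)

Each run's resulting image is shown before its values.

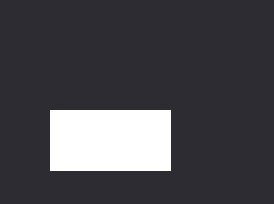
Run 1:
px0 = 50, py0 = 110, px1 = 170, py1 = 170, color = 'white'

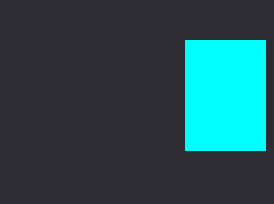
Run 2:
px0 = 185
py0 = 40
px1 = 265
py1 = 150
color = 'cyan'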